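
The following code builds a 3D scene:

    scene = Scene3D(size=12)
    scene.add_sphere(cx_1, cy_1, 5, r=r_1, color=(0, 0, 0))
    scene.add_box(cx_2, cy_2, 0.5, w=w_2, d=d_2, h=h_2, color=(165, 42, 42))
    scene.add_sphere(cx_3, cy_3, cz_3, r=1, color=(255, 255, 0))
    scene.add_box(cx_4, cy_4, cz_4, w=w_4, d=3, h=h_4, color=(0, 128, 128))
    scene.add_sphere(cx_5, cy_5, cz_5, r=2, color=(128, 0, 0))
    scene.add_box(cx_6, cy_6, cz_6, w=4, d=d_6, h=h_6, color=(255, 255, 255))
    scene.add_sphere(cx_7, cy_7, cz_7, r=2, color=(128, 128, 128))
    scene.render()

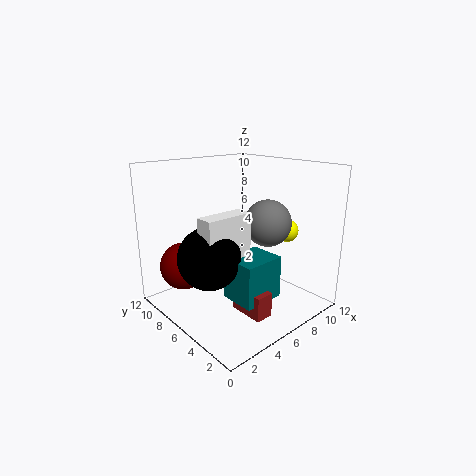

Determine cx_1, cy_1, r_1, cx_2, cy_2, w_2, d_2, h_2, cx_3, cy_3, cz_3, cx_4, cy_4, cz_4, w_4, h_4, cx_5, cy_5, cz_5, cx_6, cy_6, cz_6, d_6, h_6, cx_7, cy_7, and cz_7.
cx_1 = 3; cy_1 = 6; r_1 = 2.5; cx_2 = 4.5; cy_2 = 2; w_2 = 1.5; d_2 = 3; h_2 = 2; cx_3 = 10.5; cy_3 = 4.5; cz_3 = 6; cx_4 = 4; cy_4 = 2.5; cz_4 = 1.5; w_4 = 3.5; h_4 = 3.5; cx_5 = 2.5; cy_5 = 9; cz_5 = 3.5; cx_6 = 2; cy_6 = 4.5; cz_6 = 5; d_6 = 1.5; h_6 = 3.5; cx_7 = 8.5; cy_7 = 5; cz_7 = 7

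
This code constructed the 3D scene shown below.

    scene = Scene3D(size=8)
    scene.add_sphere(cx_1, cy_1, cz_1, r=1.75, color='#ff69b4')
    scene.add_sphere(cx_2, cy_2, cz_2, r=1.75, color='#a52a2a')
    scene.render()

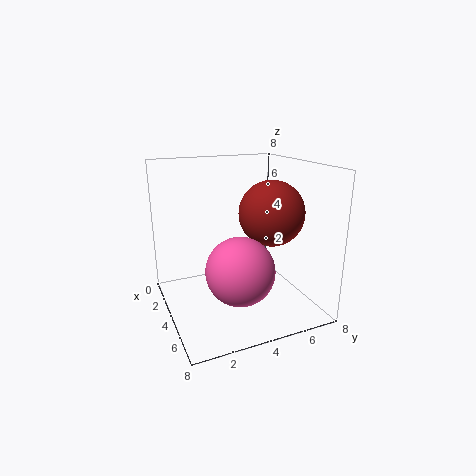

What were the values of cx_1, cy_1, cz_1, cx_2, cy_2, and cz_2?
cx_1 = 6
cy_1 = 3.25
cz_1 = 3
cx_2 = 5
cy_2 = 5.5
cz_2 = 5.5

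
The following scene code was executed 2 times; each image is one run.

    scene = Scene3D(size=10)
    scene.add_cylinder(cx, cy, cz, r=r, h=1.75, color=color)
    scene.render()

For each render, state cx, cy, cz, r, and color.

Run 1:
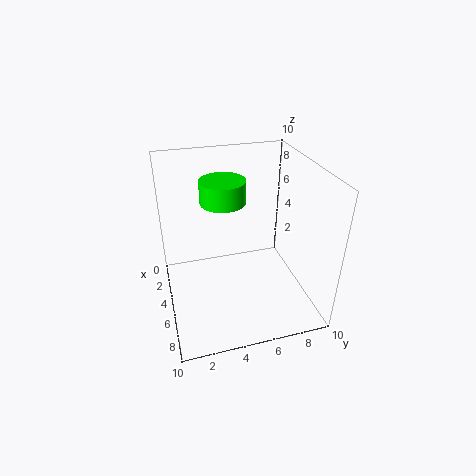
cx = 1.75, cy = 4.75, cz = 6.25, r = 1.75, color = 'lime'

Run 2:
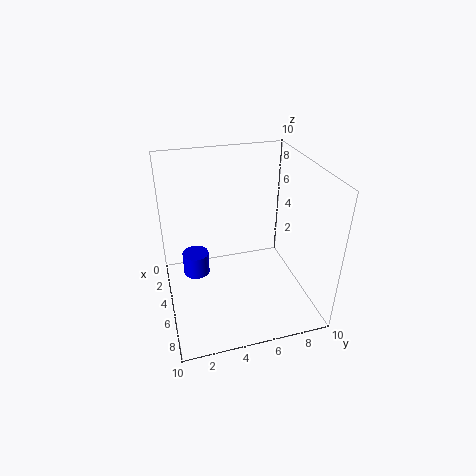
cx = 2.75, cy = 2.25, cz = 1, r = 1, color = 'blue'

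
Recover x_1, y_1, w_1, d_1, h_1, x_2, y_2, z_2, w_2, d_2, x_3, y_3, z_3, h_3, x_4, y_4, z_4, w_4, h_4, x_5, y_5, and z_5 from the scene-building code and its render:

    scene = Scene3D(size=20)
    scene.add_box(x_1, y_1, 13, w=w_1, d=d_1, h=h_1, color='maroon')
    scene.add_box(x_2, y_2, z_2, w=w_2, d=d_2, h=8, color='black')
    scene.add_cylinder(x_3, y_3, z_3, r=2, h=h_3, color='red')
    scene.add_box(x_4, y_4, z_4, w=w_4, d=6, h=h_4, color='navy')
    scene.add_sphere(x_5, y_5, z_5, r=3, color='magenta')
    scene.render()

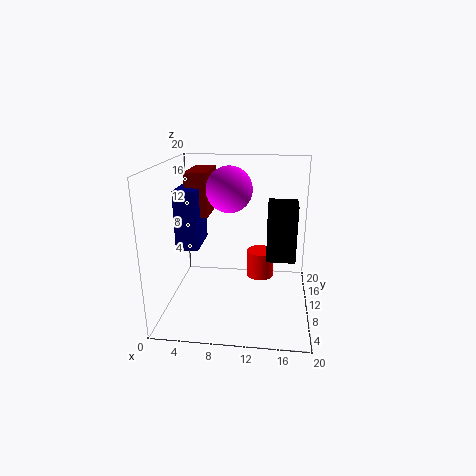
x_1 = 3
y_1 = 9
w_1 = 3
d_1 = 7
h_1 = 6
x_2 = 14
y_2 = 9
z_2 = 7
w_2 = 4
d_2 = 4
x_3 = 13
y_3 = 13
z_3 = 3
h_3 = 4
x_4 = 2
y_4 = 7
z_4 = 9
w_4 = 3
h_4 = 8
x_5 = 9
y_5 = 9
z_5 = 17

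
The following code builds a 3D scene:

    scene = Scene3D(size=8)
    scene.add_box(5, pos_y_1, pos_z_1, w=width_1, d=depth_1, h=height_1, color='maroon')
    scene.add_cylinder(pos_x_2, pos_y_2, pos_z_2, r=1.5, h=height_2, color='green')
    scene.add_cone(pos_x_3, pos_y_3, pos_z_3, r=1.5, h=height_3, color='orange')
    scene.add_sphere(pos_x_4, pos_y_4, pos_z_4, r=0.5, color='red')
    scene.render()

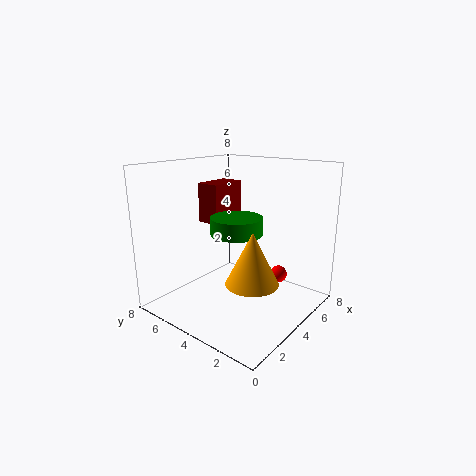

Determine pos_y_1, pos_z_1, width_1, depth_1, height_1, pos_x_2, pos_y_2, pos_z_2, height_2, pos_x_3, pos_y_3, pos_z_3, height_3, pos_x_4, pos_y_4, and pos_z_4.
pos_y_1 = 6.5; pos_z_1 = 4; width_1 = 2.5; depth_1 = 1.5; height_1 = 2.5; pos_x_2 = 4.5; pos_y_2 = 4.5; pos_z_2 = 4; height_2 = 1; pos_x_3 = 4; pos_y_3 = 3; pos_z_3 = 1.5; height_3 = 3; pos_x_4 = 6; pos_y_4 = 2.5; pos_z_4 = 1.5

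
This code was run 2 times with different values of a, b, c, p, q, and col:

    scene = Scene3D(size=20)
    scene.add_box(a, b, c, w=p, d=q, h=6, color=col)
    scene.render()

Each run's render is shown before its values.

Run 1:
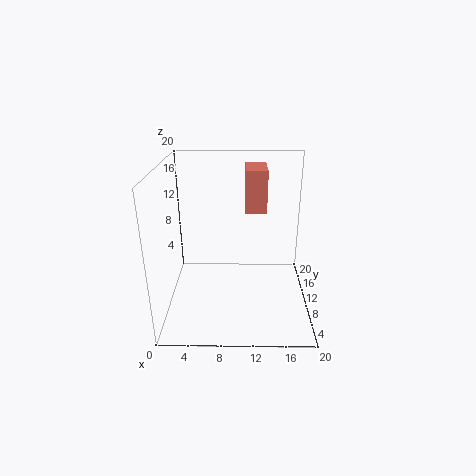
a = 11
b = 11.5
c = 13
p = 3
q = 5.5
col = 'salmon'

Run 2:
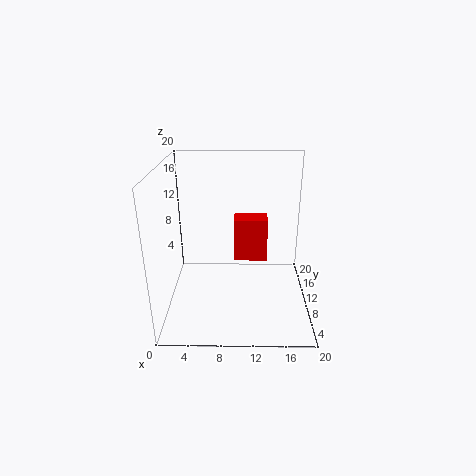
a = 9.5
b = 9
c = 7
p = 4.5
q = 3
col = 'red'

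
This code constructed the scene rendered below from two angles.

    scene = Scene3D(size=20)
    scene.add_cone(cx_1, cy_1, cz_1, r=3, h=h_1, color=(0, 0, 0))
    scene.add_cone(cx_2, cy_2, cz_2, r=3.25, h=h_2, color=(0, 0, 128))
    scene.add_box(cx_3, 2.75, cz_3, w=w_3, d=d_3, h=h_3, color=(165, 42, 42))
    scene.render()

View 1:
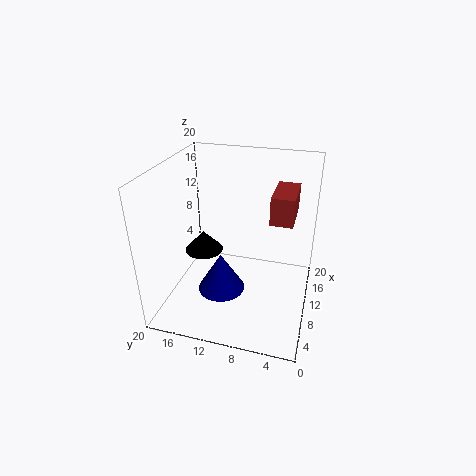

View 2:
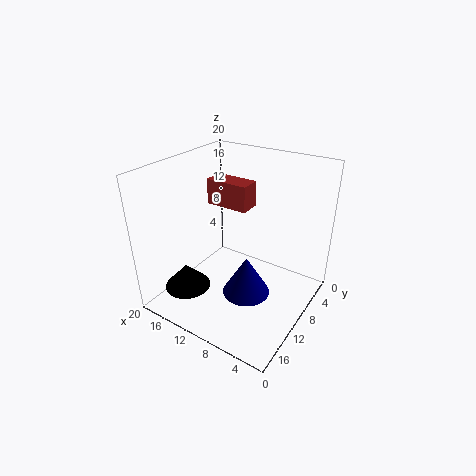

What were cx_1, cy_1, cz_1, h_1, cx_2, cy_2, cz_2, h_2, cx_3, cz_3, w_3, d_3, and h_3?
cx_1 = 13.75, cy_1 = 16.75, cz_1 = 4.75, h_1 = 3.25, cx_2 = 7.5, cy_2 = 11.75, cz_2 = 3, h_2 = 5.5, cx_3 = 11.5, cz_3 = 11.75, w_3 = 6.75, d_3 = 3.25, h_3 = 4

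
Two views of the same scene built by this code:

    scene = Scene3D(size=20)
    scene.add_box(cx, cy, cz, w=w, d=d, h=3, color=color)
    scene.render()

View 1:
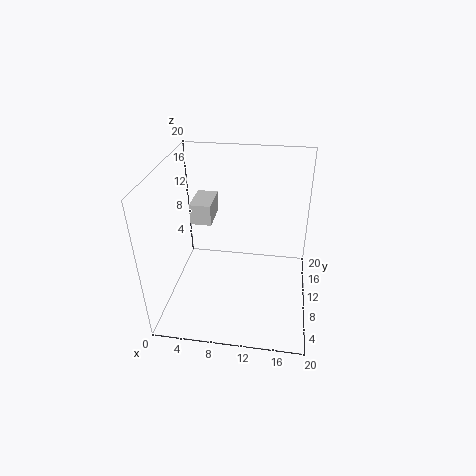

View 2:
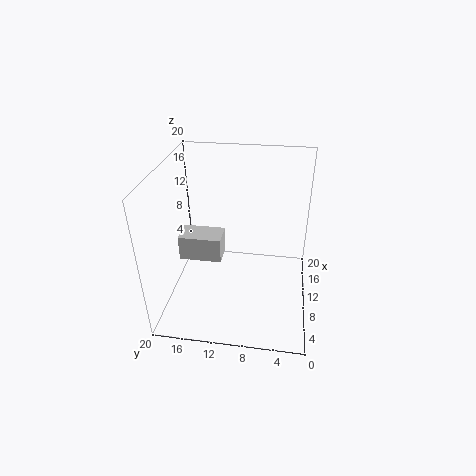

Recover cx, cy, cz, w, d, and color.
cx = 3
cy = 11
cz = 11
w = 3
d = 5
color = 'lightgray'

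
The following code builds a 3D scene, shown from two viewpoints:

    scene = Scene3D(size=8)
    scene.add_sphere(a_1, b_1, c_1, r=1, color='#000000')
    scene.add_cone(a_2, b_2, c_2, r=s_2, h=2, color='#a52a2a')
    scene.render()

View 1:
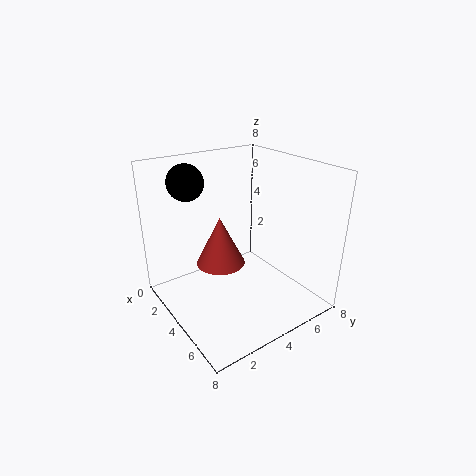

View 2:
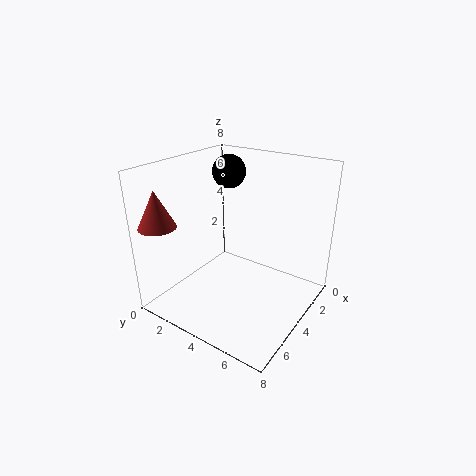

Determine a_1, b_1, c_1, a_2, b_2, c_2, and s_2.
a_1 = 2, b_1 = 2, c_1 = 7, a_2 = 7, b_2 = 1, c_2 = 5, s_2 = 1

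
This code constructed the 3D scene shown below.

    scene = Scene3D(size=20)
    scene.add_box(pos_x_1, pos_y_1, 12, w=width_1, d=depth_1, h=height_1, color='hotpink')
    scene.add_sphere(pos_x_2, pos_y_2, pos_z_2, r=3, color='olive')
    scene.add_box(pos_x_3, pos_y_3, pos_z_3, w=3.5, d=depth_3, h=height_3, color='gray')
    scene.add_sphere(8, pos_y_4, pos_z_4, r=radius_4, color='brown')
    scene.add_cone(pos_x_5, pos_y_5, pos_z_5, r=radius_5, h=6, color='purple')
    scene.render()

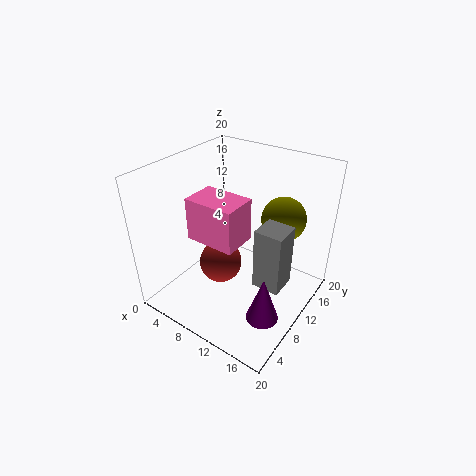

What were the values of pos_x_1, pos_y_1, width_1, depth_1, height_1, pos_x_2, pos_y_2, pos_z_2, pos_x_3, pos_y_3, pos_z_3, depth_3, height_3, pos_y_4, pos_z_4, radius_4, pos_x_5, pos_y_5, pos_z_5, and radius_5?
pos_x_1 = 6.5; pos_y_1 = 4; width_1 = 6.5; depth_1 = 4.5; height_1 = 5.5; pos_x_2 = 15; pos_y_2 = 13.5; pos_z_2 = 13; pos_x_3 = 15; pos_y_3 = 6; pos_z_3 = 7; depth_3 = 3.5; height_3 = 8; pos_y_4 = 8.5; pos_z_4 = 6; radius_4 = 3; pos_x_5 = 17.5; pos_y_5 = 4.5; pos_z_5 = 4; radius_5 = 2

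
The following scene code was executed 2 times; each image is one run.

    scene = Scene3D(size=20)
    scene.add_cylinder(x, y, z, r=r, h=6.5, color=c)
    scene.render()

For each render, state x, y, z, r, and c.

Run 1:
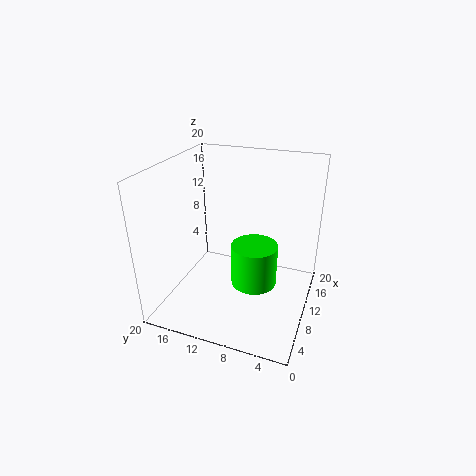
x = 13; y = 8.5; z = 1; r = 3.5; c = 'lime'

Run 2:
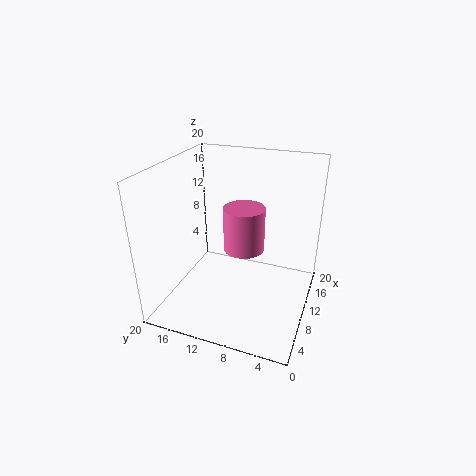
x = 12.5; y = 10; z = 7; r = 3; c = 'hotpink'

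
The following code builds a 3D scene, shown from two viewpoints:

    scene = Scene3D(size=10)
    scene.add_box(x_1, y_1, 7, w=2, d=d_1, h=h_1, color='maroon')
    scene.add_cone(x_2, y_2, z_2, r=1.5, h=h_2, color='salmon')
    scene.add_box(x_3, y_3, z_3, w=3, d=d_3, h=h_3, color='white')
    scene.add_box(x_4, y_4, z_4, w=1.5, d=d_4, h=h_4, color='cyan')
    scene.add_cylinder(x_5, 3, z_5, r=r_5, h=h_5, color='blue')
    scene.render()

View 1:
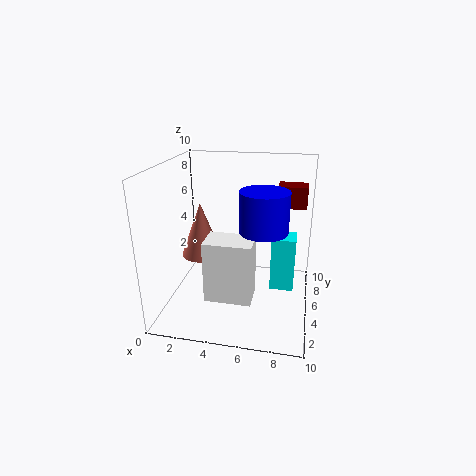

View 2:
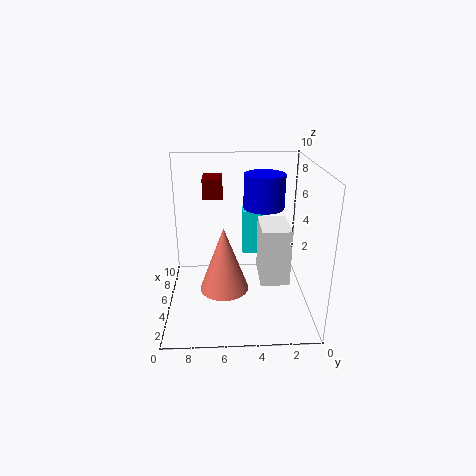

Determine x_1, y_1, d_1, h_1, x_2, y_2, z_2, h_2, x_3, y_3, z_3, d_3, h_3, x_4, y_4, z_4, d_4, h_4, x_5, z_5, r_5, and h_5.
x_1 = 7.5; y_1 = 6; d_1 = 1.5; h_1 = 1.5; x_2 = 2; y_2 = 6; z_2 = 3; h_2 = 4; x_3 = 3.5; y_3 = 1.5; z_3 = 2; d_3 = 2; h_3 = 4; x_4 = 7.5; y_4 = 3; z_4 = 2.5; d_4 = 1.5; h_4 = 3.5; x_5 = 7; z_5 = 6.5; r_5 = 1.5; h_5 = 2.5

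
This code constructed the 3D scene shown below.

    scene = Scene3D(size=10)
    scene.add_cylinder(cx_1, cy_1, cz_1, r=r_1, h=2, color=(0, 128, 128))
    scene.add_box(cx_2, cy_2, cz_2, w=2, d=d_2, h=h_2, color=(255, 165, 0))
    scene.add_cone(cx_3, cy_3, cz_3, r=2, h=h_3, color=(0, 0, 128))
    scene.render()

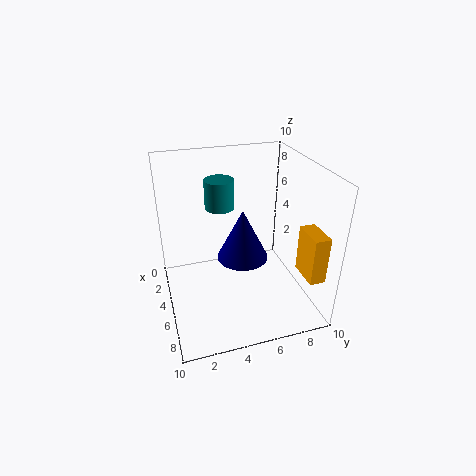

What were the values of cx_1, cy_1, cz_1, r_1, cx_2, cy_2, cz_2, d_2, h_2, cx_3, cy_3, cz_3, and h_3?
cx_1 = 4
cy_1 = 4
cz_1 = 7
r_1 = 1
cx_2 = 8
cy_2 = 8
cz_2 = 4
d_2 = 1
h_2 = 3
cx_3 = 3
cy_3 = 6
cz_3 = 2
h_3 = 4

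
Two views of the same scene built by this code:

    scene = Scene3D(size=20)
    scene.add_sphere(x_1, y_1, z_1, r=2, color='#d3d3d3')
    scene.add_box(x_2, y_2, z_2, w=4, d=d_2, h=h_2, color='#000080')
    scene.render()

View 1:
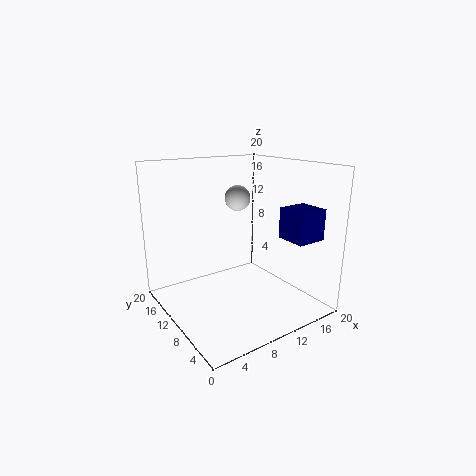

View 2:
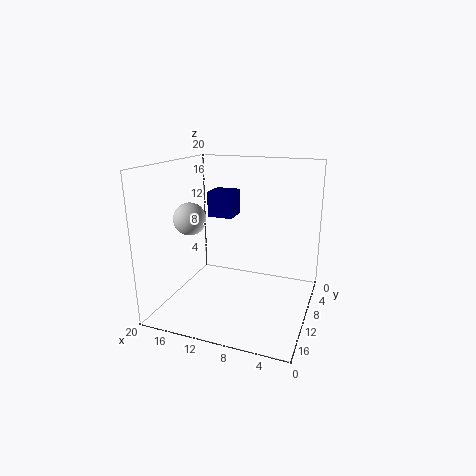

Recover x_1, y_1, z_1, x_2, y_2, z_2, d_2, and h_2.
x_1 = 14, y_1 = 16, z_1 = 14, x_2 = 13, y_2 = 1, z_2 = 11, d_2 = 4, h_2 = 4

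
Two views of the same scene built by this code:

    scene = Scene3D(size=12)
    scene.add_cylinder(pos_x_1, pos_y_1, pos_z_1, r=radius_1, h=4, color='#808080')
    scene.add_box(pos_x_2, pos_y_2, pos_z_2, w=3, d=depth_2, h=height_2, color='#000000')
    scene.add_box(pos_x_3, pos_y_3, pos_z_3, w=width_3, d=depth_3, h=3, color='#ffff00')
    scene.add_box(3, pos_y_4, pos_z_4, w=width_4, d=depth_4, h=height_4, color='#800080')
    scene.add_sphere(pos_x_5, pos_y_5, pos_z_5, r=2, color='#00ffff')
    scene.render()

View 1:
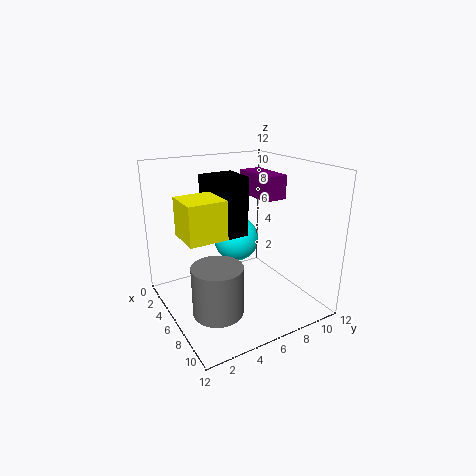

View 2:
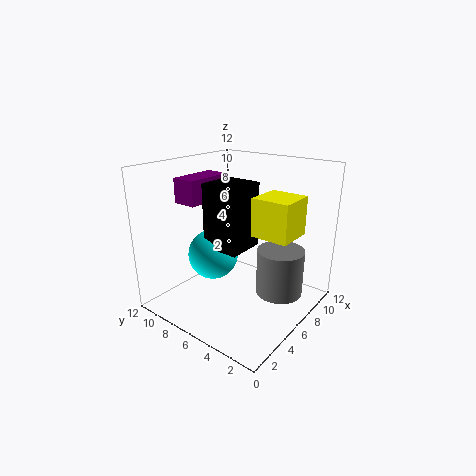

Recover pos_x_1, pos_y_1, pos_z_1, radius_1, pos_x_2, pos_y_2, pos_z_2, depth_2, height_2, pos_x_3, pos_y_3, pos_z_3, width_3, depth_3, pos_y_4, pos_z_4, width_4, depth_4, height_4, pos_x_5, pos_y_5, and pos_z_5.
pos_x_1 = 8
pos_y_1 = 3
pos_z_1 = 1
radius_1 = 2
pos_x_2 = 3
pos_y_2 = 4
pos_z_2 = 6
depth_2 = 3
height_2 = 5
pos_x_3 = 5
pos_y_3 = 1
pos_z_3 = 7
width_3 = 3
depth_3 = 3
pos_y_4 = 8
pos_z_4 = 9
width_4 = 4
depth_4 = 2
height_4 = 2
pos_x_5 = 4
pos_y_5 = 7
pos_z_5 = 5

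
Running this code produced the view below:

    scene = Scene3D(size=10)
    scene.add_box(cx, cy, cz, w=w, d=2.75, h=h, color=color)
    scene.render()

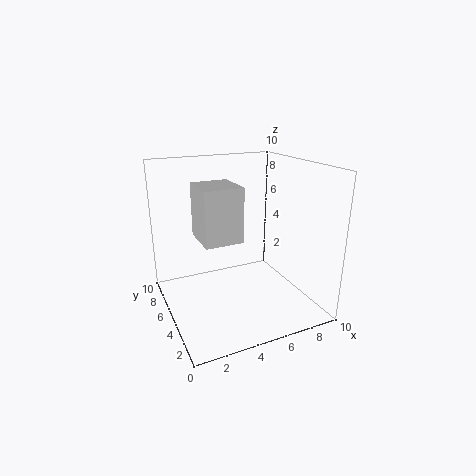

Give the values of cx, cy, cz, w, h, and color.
cx = 2; cy = 3; cz = 5.5; w = 2.5; h = 3.5; color = 'lightgray'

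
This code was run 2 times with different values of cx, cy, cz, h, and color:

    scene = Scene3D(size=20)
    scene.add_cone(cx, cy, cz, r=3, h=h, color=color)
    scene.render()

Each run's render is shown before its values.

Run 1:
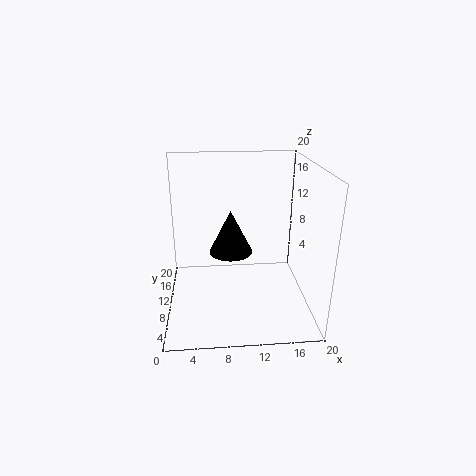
cx = 9; cy = 10; cz = 8; h = 6; color = 'black'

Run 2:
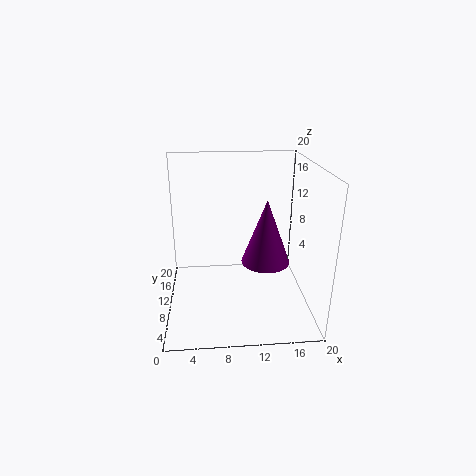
cx = 13; cy = 5; cz = 9; h = 8; color = 'purple'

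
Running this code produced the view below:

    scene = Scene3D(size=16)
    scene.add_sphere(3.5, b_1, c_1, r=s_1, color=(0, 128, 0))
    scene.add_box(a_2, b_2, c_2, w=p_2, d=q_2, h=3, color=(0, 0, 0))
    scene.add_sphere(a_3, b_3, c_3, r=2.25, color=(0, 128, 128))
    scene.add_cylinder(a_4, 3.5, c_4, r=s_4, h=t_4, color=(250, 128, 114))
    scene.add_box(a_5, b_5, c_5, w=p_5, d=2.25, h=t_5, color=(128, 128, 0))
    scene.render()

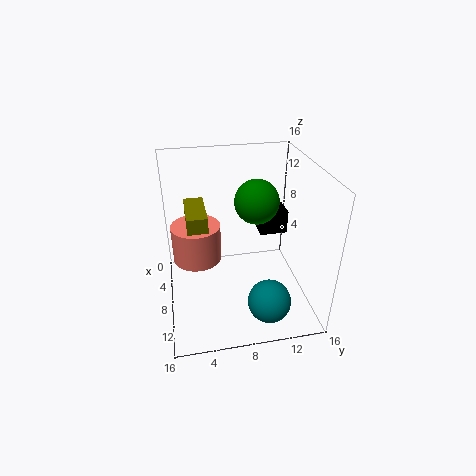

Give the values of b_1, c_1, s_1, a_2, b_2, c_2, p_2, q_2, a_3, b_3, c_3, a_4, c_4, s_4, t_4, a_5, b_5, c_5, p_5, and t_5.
b_1 = 11.25; c_1 = 10; s_1 = 2.75; a_2 = 1.25; b_2 = 11.75; c_2 = 5.5; p_2 = 2.75; q_2 = 3.5; a_3 = 13.5; b_3 = 10.25; c_3 = 3.25; a_4 = 6.5; c_4 = 5; s_4 = 2.75; t_4 = 4.25; a_5 = 3; b_5 = 2.5; c_5 = 8; p_5 = 5.5; t_5 = 3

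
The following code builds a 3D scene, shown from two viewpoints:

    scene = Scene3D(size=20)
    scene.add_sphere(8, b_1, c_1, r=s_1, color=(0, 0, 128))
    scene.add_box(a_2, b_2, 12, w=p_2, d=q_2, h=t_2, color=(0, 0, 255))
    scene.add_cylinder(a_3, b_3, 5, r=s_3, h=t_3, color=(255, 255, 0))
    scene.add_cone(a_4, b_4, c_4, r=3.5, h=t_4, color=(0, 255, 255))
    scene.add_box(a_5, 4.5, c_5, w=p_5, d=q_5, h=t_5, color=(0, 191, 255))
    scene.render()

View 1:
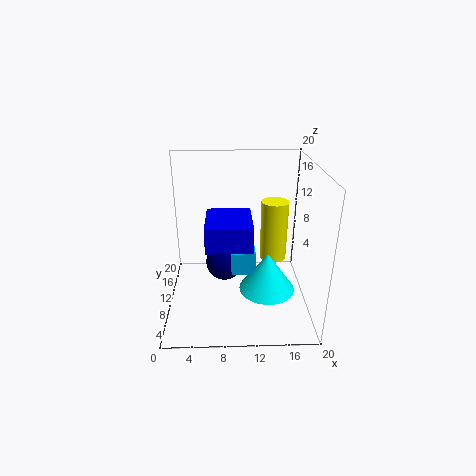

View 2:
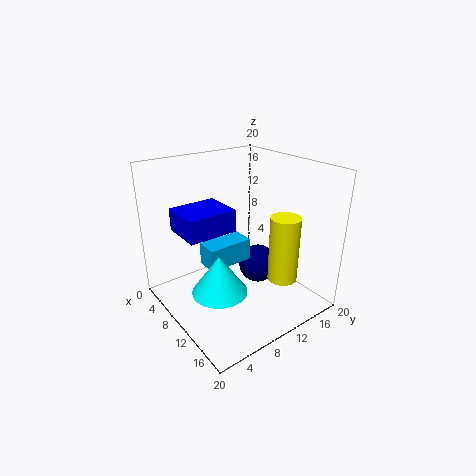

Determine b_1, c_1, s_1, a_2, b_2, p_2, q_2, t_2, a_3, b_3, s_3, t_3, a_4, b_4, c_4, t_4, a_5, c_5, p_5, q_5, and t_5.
b_1 = 15.5; c_1 = 3; s_1 = 3; a_2 = 6; b_2 = 2; p_2 = 5.5; q_2 = 6.5; t_2 = 3; a_3 = 15.5; b_3 = 13.5; s_3 = 2; t_3 = 9; a_4 = 13.5; b_4 = 4.5; c_4 = 5.5; t_4 = 5; a_5 = 9; c_5 = 7.5; p_5 = 3; q_5 = 6; t_5 = 3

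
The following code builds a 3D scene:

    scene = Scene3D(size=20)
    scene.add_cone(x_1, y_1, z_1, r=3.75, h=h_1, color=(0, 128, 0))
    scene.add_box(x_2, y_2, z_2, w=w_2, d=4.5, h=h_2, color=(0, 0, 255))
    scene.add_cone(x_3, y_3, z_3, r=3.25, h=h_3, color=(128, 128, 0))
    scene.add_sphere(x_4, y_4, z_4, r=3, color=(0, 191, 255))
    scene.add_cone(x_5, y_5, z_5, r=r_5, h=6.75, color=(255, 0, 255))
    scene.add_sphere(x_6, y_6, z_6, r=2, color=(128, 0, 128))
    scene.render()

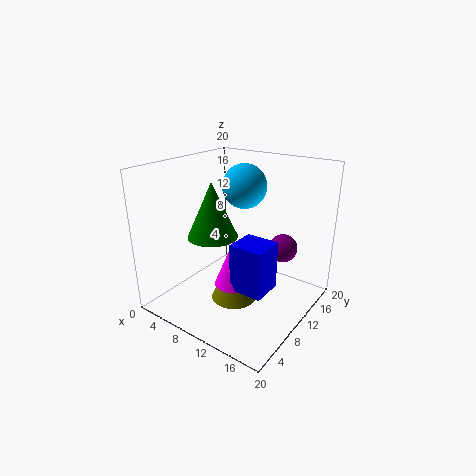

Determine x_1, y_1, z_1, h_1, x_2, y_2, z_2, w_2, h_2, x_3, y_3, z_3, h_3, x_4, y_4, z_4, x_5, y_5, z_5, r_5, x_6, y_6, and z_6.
x_1 = 5
y_1 = 10.5
z_1 = 8.75
h_1 = 8.25
x_2 = 10.75
y_2 = 7
z_2 = 3.5
w_2 = 4.75
h_2 = 6.75
x_3 = 10
y_3 = 9
z_3 = 1
h_3 = 6.75
x_4 = 10
y_4 = 11.5
z_4 = 17
x_5 = 10
y_5 = 9
z_5 = 3.25
r_5 = 2.75
x_6 = 15
y_6 = 14
z_6 = 8.25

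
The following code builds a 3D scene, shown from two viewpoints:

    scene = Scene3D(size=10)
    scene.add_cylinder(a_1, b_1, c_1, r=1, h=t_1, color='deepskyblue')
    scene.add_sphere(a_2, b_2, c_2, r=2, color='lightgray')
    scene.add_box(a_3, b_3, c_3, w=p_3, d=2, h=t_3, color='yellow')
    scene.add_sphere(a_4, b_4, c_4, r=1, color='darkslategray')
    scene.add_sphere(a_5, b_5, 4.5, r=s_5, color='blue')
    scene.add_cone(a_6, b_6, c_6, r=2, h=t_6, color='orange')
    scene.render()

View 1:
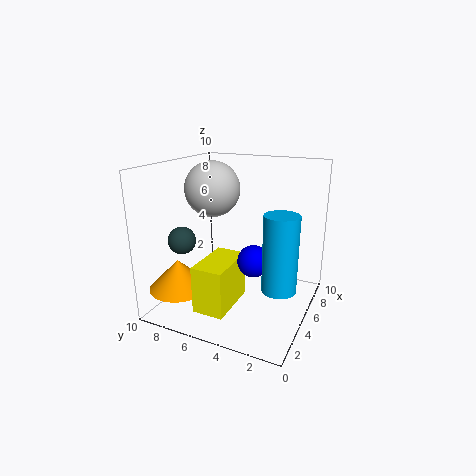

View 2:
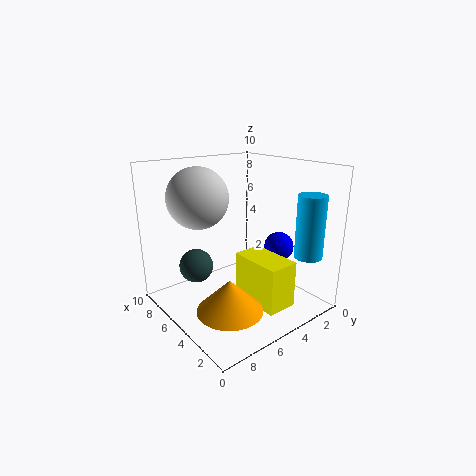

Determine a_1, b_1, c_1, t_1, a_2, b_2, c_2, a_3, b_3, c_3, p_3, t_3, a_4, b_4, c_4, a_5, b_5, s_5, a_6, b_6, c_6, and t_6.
a_1 = 2; b_1 = 1; c_1 = 3.5; t_1 = 4.5; a_2 = 6; b_2 = 7.5; c_2 = 8; a_3 = 0.5; b_3 = 4; c_3 = 1.5; p_3 = 3.5; t_3 = 3; a_4 = 4; b_4 = 9; c_4 = 4.5; a_5 = 3; b_5 = 3; s_5 = 1; a_6 = 2; b_6 = 8; c_6 = 2; t_6 = 2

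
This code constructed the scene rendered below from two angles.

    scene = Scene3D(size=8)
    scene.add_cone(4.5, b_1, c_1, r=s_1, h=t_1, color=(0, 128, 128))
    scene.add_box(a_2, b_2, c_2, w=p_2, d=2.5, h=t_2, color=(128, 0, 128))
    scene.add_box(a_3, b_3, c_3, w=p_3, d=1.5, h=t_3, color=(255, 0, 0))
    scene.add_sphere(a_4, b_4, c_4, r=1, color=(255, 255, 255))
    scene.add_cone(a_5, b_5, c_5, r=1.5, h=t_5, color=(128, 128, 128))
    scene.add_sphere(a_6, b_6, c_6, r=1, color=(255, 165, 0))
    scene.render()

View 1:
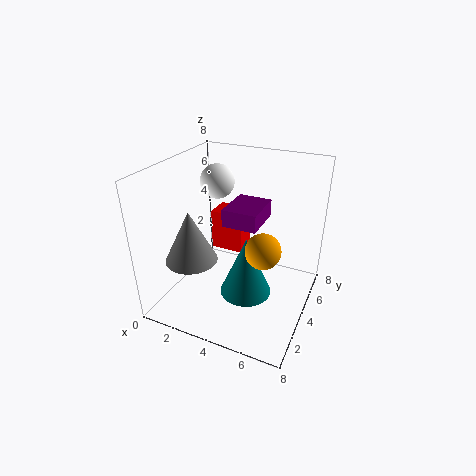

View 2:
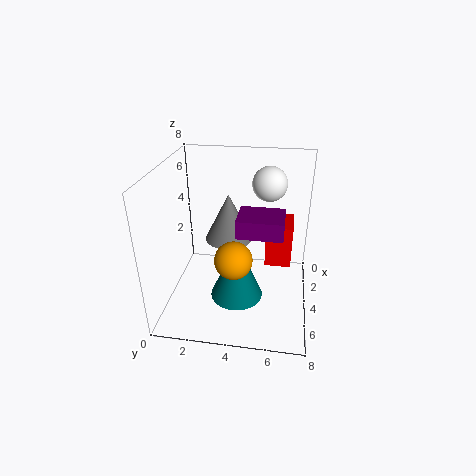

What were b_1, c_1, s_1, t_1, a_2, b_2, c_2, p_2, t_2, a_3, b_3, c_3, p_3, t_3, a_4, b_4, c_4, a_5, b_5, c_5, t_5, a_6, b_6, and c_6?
b_1 = 4
c_1 = 0.5
s_1 = 1.5
t_1 = 3.5
a_2 = 3
b_2 = 4
c_2 = 4.5
p_2 = 2
t_2 = 1
a_3 = 1.5
b_3 = 5.5
c_3 = 2
p_3 = 2
t_3 = 2.5
a_4 = 2
b_4 = 5.5
c_4 = 6.5
a_5 = 1.5
b_5 = 3
c_5 = 2.5
t_5 = 3
a_6 = 5.5
b_6 = 4
c_6 = 3.5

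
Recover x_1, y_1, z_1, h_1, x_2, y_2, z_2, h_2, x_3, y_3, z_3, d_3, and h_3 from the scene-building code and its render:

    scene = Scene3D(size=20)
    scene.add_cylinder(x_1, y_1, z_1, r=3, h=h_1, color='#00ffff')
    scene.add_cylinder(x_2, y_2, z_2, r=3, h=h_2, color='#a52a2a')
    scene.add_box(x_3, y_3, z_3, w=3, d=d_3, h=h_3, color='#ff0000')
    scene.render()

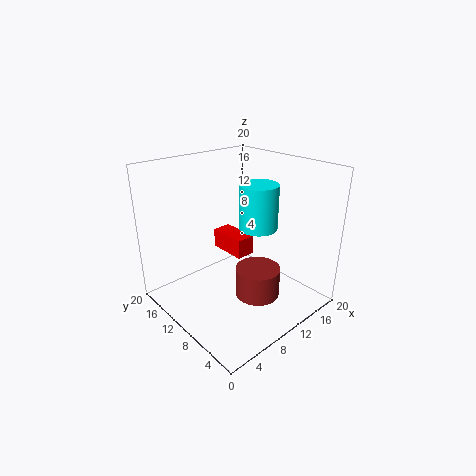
x_1 = 16, y_1 = 12, z_1 = 9, h_1 = 7, x_2 = 10, y_2 = 6, z_2 = 3, h_2 = 4, x_3 = 12, y_3 = 12, z_3 = 5, d_3 = 6, h_3 = 3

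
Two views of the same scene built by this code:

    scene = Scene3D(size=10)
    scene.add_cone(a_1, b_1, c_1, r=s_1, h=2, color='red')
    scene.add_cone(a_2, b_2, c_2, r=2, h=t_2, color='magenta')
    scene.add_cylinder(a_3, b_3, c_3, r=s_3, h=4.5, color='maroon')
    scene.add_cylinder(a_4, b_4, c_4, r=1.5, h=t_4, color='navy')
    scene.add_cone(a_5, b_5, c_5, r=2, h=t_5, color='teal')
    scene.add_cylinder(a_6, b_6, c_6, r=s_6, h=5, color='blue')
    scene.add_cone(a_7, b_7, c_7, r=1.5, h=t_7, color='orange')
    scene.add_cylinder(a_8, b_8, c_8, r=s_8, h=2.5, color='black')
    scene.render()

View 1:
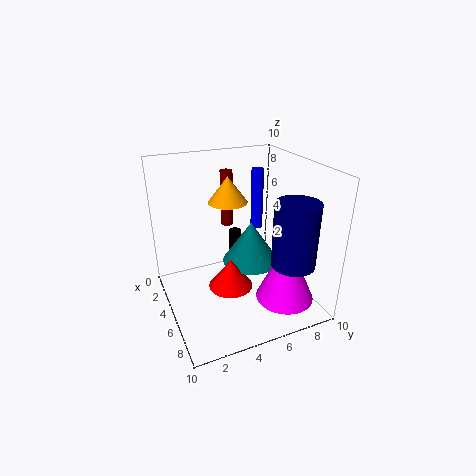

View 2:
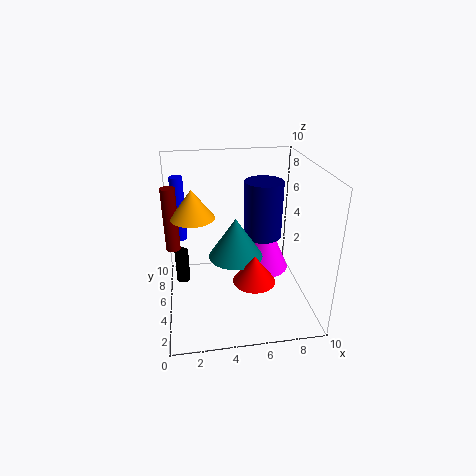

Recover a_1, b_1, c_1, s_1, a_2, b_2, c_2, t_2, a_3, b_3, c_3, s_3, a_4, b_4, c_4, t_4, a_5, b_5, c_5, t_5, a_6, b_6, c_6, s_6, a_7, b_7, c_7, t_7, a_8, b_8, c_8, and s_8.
a_1 = 6
b_1 = 4
c_1 = 2
s_1 = 1.5
a_2 = 7.5
b_2 = 7.5
c_2 = 1
t_2 = 4.5
a_3 = 0.5
b_3 = 6
c_3 = 4
s_3 = 0.5
a_4 = 7.5
b_4 = 8
c_4 = 3.5
t_4 = 4.5
a_5 = 5
b_5 = 6
c_5 = 3
t_5 = 3
a_6 = 1
b_6 = 8.5
c_6 = 3.5
s_6 = 0.5
a_7 = 2
b_7 = 5.5
c_7 = 6.5
t_7 = 2
a_8 = 1
b_8 = 6.5
c_8 = 1
s_8 = 0.5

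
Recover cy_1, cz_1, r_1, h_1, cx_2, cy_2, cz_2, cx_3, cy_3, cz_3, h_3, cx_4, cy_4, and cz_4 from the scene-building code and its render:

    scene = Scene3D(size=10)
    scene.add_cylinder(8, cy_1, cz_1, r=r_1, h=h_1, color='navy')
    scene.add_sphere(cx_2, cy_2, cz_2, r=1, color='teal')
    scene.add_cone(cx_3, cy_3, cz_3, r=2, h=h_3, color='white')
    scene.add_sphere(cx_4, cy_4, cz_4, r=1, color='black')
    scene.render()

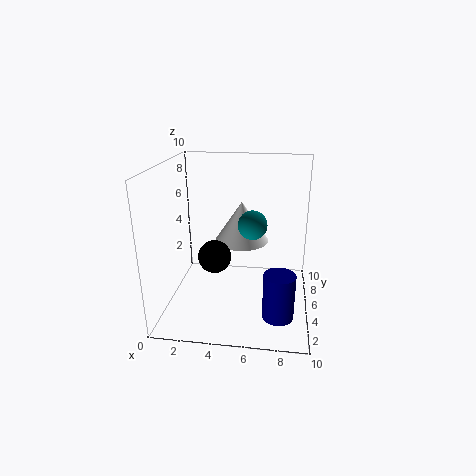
cy_1 = 2, cz_1 = 1, r_1 = 1, h_1 = 3, cx_2 = 6, cy_2 = 5, cz_2 = 6, cx_3 = 5, cy_3 = 7, cz_3 = 4, h_3 = 3, cx_4 = 4, cy_4 = 2, cz_4 = 5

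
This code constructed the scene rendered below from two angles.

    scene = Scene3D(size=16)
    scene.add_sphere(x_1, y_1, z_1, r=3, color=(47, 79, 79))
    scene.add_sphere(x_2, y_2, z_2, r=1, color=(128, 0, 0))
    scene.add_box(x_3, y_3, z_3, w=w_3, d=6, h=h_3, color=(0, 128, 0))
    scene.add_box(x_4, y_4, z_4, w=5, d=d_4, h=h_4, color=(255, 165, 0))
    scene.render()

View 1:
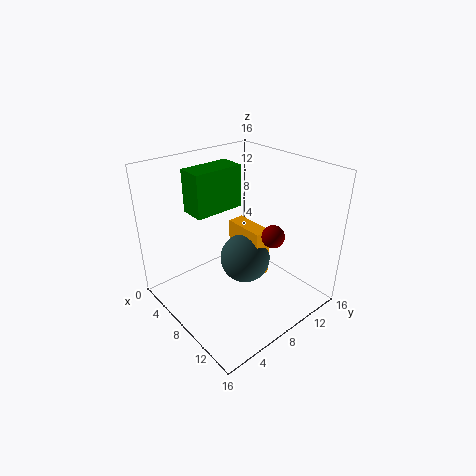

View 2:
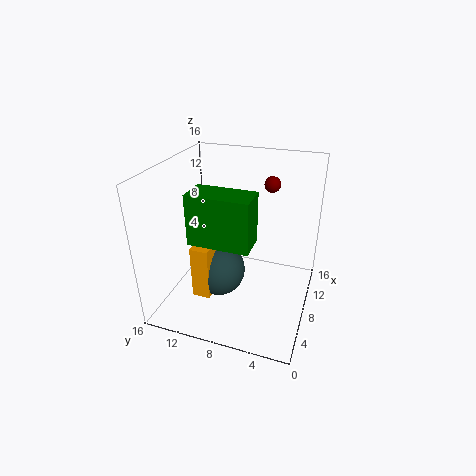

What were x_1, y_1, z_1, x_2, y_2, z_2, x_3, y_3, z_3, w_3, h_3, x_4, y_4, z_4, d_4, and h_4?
x_1 = 7; y_1 = 10; z_1 = 4; x_2 = 15; y_2 = 6; z_2 = 12; x_3 = 2; y_3 = 5; z_3 = 10; w_3 = 3; h_3 = 5; x_4 = 4; y_4 = 10; z_4 = 2; d_4 = 2; h_4 = 6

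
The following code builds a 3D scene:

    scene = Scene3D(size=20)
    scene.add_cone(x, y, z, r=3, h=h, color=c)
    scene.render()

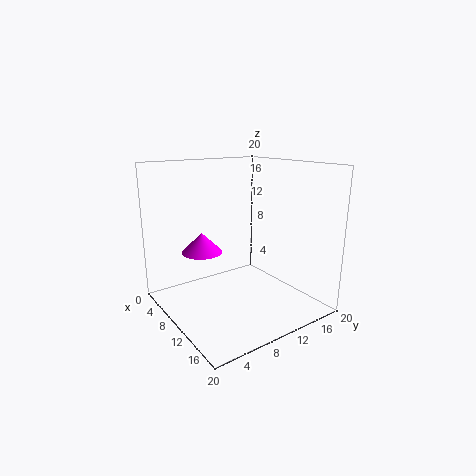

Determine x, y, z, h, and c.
x = 5, y = 7, z = 7, h = 3, c = 'magenta'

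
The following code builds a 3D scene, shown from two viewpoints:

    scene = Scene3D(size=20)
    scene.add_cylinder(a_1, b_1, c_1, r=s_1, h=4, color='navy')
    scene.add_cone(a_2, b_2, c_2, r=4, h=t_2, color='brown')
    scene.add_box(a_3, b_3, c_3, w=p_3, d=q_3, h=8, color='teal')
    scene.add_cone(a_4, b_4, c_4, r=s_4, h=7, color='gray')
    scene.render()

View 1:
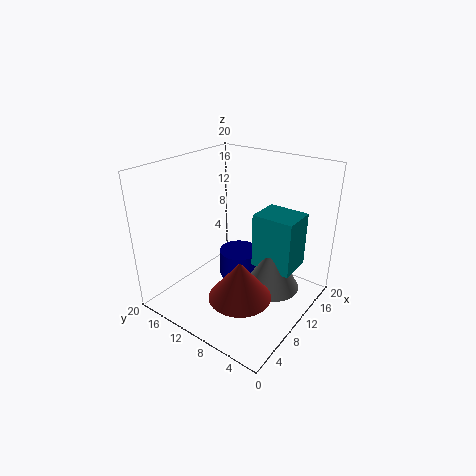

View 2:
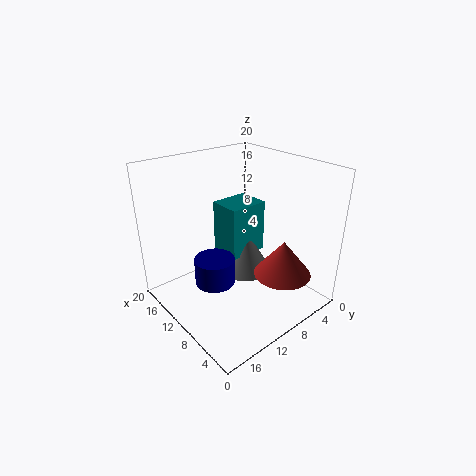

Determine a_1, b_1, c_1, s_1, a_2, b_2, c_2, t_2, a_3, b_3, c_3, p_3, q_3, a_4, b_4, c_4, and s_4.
a_1 = 13; b_1 = 12; c_1 = 2; s_1 = 3; a_2 = 5; b_2 = 6; c_2 = 5; t_2 = 5; a_3 = 12; b_3 = 3; c_3 = 5; p_3 = 5; q_3 = 6; a_4 = 13; b_4 = 6; c_4 = 2; s_4 = 4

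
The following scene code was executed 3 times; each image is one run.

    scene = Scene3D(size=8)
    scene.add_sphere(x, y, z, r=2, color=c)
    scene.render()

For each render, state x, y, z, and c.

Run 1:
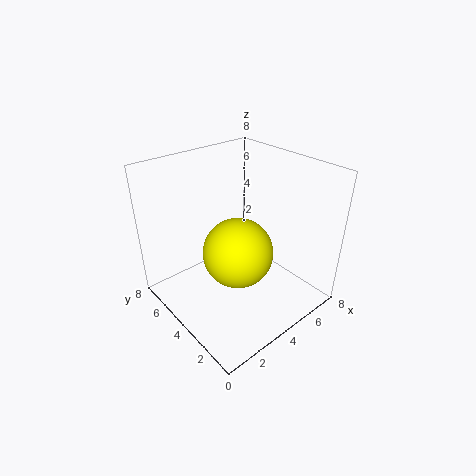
x = 4; y = 4; z = 3; c = 'yellow'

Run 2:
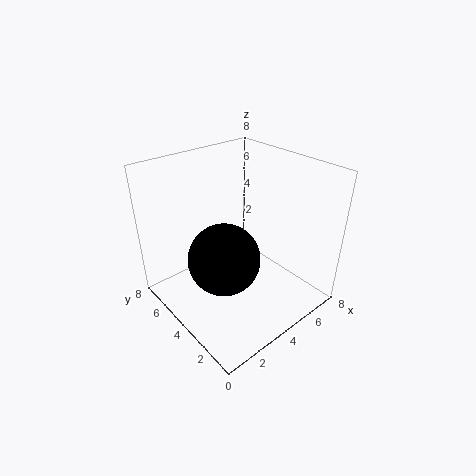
x = 3; y = 4; z = 3; c = 'black'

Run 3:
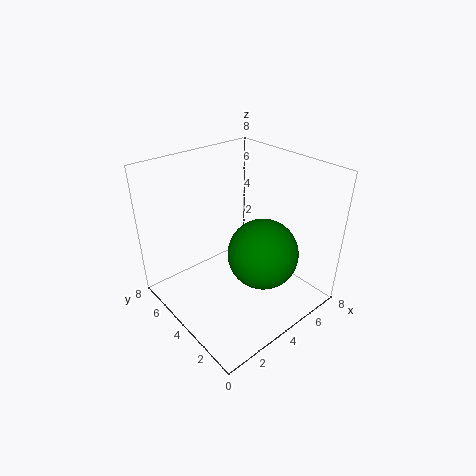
x = 5; y = 3; z = 3; c = 'green'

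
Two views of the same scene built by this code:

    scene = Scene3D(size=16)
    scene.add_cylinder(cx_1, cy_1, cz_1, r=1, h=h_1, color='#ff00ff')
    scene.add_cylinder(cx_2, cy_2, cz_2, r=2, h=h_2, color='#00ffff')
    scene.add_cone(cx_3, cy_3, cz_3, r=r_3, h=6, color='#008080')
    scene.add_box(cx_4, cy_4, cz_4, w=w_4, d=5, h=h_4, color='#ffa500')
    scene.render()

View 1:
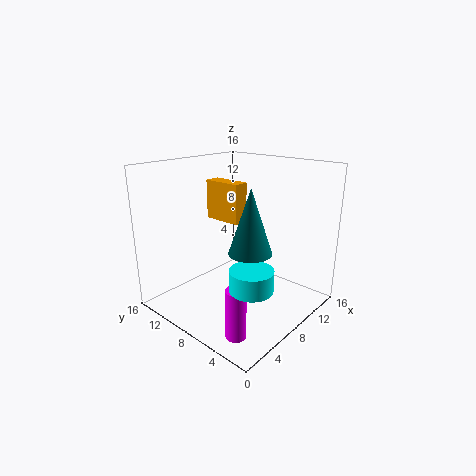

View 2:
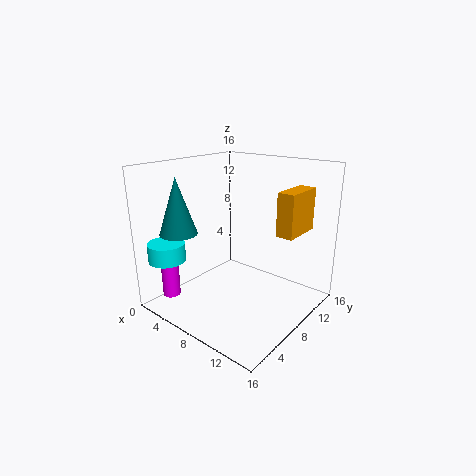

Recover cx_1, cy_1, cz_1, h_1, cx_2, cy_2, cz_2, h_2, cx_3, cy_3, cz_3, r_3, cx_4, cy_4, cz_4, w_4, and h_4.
cx_1 = 2; cy_1 = 3; cz_1 = 1; h_1 = 5; cx_2 = 3; cy_2 = 2; cz_2 = 6; h_2 = 2; cx_3 = 4; cy_3 = 3; cz_3 = 9; r_3 = 2; cx_4 = 11; cy_4 = 11; cz_4 = 8; w_4 = 2; h_4 = 5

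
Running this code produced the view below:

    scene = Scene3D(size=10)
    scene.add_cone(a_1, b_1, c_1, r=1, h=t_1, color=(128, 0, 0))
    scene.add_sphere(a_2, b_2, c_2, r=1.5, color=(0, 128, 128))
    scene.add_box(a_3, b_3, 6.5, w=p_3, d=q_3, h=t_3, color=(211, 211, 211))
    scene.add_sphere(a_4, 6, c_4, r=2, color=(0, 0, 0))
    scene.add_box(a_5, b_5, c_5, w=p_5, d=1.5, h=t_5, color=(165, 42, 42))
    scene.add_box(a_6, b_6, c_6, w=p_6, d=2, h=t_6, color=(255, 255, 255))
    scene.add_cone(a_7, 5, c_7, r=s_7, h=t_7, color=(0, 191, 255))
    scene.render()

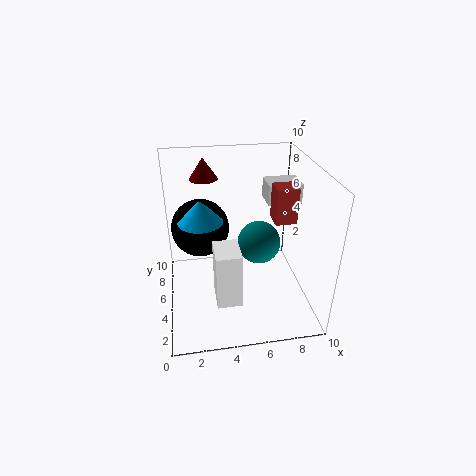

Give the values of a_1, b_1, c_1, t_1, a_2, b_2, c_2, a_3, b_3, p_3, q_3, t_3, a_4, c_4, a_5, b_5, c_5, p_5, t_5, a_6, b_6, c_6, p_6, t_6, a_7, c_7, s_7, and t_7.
a_1 = 3, b_1 = 7.5, c_1 = 8.5, t_1 = 1.5, a_2 = 6.5, b_2 = 5, c_2 = 4.5, a_3 = 7.5, b_3 = 6.5, p_3 = 2.5, q_3 = 2, t_3 = 1.5, a_4 = 2.5, c_4 = 5.5, a_5 = 7.5, b_5 = 4.5, c_5 = 6, p_5 = 1.5, t_5 = 2.5, a_6 = 3, b_6 = 0.5, c_6 = 3, p_6 = 1.5, t_6 = 3.5, a_7 = 2.5, c_7 = 6.5, s_7 = 1.5, t_7 = 1.5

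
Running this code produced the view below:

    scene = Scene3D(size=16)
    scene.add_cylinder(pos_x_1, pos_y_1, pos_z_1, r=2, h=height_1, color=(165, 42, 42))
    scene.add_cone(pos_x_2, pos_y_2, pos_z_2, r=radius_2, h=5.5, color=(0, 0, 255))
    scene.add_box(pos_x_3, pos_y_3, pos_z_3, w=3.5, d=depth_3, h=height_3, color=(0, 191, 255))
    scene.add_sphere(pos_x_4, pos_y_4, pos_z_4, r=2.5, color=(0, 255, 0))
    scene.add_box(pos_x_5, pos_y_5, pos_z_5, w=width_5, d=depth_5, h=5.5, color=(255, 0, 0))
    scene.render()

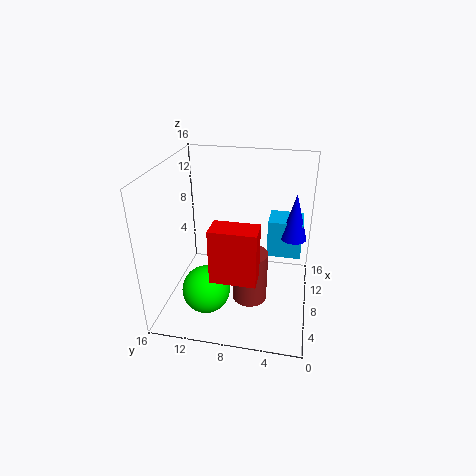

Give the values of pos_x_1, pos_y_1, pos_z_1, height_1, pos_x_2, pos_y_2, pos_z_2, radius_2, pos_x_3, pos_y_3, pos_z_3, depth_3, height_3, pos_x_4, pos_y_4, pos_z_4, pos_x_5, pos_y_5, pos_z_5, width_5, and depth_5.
pos_x_1 = 7.5, pos_y_1 = 6.5, pos_z_1 = 0.5, height_1 = 6, pos_x_2 = 11, pos_y_2 = 2, pos_z_2 = 7, radius_2 = 1.5, pos_x_3 = 10.5, pos_y_3 = 1, pos_z_3 = 4.5, depth_3 = 4, height_3 = 4.5, pos_x_4 = 3.5, pos_y_4 = 10.5, pos_z_4 = 4, pos_x_5 = 1.5, pos_y_5 = 5, pos_z_5 = 6.5, width_5 = 2.5, depth_5 = 4.5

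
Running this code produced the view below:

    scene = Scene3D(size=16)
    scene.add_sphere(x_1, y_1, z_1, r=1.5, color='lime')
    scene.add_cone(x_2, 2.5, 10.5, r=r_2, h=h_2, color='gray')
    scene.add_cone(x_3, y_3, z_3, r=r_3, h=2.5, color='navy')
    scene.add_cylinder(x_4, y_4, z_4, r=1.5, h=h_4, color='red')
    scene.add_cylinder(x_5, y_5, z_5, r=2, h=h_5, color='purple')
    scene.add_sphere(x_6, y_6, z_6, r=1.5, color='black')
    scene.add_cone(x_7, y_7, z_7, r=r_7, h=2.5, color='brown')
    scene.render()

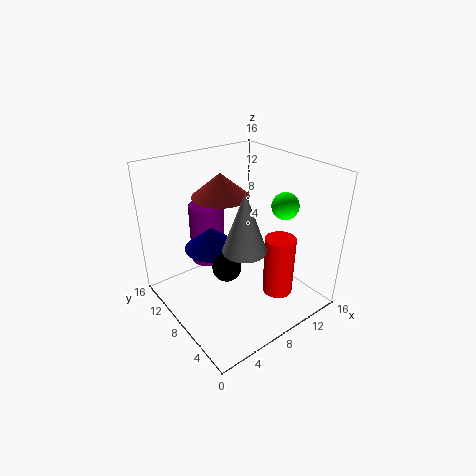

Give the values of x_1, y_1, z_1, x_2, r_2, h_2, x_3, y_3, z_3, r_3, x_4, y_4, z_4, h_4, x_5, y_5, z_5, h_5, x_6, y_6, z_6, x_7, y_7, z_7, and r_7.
x_1 = 12.5; y_1 = 5.5; z_1 = 11.5; x_2 = 4.5; r_2 = 2; h_2 = 5.5; x_3 = 5.5; y_3 = 9.5; z_3 = 7; r_3 = 3; x_4 = 8.5; y_4 = 2; z_4 = 4.5; h_4 = 6; x_5 = 6.5; y_5 = 12; z_5 = 4; h_5 = 7; x_6 = 5; y_6 = 6; z_6 = 6.5; x_7 = 6.5; y_7 = 9; z_7 = 13; r_7 = 3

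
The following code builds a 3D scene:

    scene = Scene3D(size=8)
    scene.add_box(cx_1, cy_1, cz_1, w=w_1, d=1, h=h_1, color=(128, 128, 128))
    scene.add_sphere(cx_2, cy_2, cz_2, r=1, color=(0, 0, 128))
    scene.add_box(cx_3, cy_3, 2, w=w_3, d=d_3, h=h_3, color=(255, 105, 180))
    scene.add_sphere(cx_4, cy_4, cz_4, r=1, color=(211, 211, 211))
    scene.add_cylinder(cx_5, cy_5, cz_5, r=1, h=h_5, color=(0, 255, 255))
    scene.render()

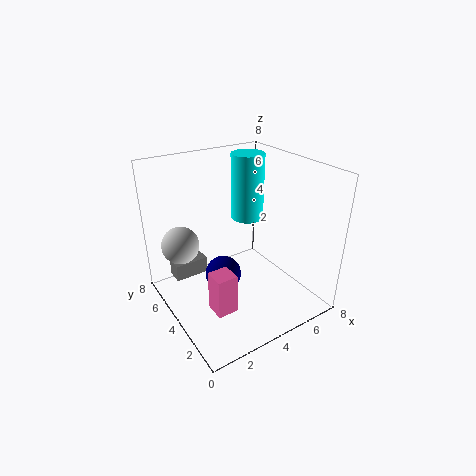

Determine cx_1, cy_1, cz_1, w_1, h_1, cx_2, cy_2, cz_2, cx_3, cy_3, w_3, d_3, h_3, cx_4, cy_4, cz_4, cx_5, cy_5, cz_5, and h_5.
cx_1 = 1
cy_1 = 6
cz_1 = 1
w_1 = 2
h_1 = 1
cx_2 = 3
cy_2 = 4
cz_2 = 2
cx_3 = 1
cy_3 = 1
w_3 = 1
d_3 = 1
h_3 = 2
cx_4 = 1
cy_4 = 5
cz_4 = 4
cx_5 = 6
cy_5 = 6
cz_5 = 4
h_5 = 4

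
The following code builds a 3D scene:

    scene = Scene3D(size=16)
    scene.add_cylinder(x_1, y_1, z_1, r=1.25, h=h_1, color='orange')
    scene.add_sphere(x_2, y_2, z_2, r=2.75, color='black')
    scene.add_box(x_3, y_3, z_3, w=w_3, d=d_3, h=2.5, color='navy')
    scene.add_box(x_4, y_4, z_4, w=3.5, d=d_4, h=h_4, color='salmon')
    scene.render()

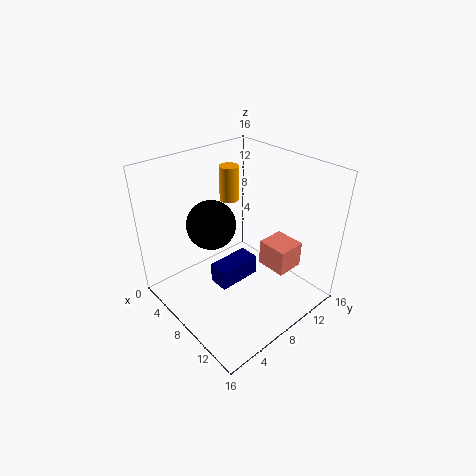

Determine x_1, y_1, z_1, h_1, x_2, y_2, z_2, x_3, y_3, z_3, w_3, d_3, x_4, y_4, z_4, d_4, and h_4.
x_1 = 1.5, y_1 = 12.25, z_1 = 9, h_1 = 4.5, x_2 = 5.5, y_2 = 6.25, z_2 = 9.25, x_3 = 5, y_3 = 6.25, z_3 = 1, w_3 = 2.5, d_3 = 5.25, x_4 = 9, y_4 = 10.5, z_4 = 4, d_4 = 3.25, h_4 = 3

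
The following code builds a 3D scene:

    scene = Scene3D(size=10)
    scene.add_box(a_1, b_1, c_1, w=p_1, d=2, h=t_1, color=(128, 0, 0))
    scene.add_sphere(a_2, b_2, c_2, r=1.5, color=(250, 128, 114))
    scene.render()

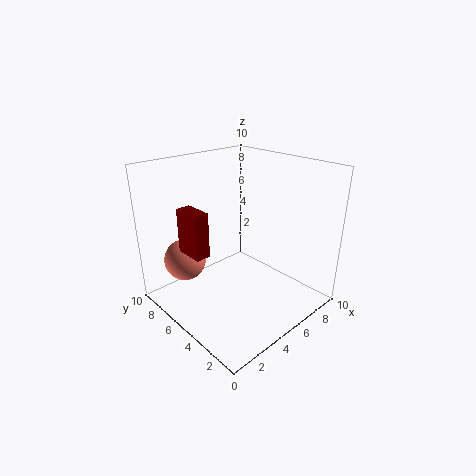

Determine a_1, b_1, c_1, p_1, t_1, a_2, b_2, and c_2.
a_1 = 1.5, b_1 = 5, c_1 = 4.5, p_1 = 1, t_1 = 3, a_2 = 2.5, b_2 = 8, c_2 = 3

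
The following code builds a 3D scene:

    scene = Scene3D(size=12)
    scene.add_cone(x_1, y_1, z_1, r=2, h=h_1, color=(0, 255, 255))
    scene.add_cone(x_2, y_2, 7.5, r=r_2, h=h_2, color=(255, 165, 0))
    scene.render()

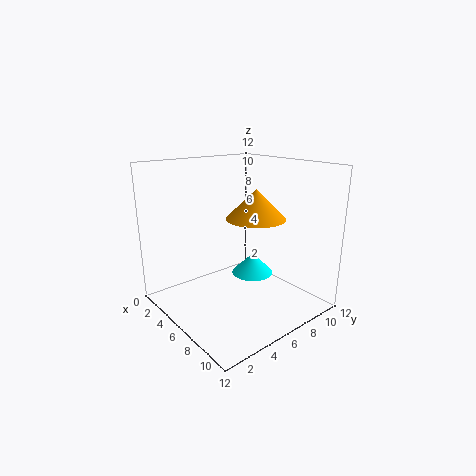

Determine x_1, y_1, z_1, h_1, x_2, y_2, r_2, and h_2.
x_1 = 4, y_1 = 9.5, z_1 = 1, h_1 = 2, x_2 = 6.5, y_2 = 7.5, r_2 = 2.5, h_2 = 2.5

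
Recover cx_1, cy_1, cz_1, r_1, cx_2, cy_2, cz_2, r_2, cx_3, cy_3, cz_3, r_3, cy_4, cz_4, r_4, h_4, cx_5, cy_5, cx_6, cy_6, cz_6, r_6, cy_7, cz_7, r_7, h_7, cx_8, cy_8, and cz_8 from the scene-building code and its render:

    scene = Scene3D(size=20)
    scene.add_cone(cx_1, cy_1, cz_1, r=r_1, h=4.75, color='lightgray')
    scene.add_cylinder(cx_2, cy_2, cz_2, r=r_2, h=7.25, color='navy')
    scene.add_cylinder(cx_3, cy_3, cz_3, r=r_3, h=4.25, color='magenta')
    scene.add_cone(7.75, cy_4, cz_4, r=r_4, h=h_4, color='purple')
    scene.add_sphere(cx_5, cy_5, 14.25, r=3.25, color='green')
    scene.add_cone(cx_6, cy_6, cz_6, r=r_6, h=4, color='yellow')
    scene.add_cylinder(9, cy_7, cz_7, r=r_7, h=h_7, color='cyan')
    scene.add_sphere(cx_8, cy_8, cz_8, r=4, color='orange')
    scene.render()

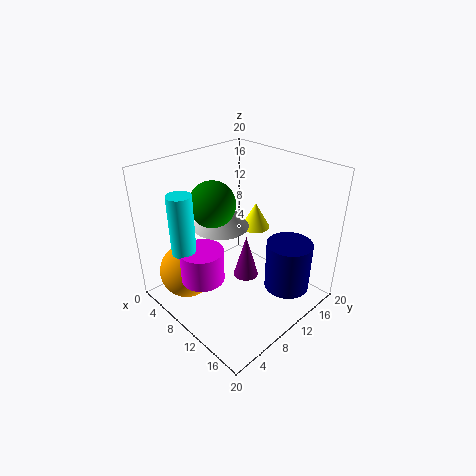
cx_1 = 5, cy_1 = 11.25, cz_1 = 9.5, r_1 = 4.25, cx_2 = 15.25, cy_2 = 15, cz_2 = 2, r_2 = 3.25, cx_3 = 10.5, cy_3 = 3.25, cz_3 = 7, r_3 = 2.75, cy_4 = 14, cz_4 = 0.5, r_4 = 2, h_4 = 7, cx_5 = 6.25, cy_5 = 8.75, cx_6 = 7.25, cy_6 = 16.5, cz_6 = 8.25, r_6 = 2.25, cy_7 = 1.75, cz_7 = 11, r_7 = 1.5, h_7 = 7.5, cx_8 = 4.25, cy_8 = 5, cz_8 = 4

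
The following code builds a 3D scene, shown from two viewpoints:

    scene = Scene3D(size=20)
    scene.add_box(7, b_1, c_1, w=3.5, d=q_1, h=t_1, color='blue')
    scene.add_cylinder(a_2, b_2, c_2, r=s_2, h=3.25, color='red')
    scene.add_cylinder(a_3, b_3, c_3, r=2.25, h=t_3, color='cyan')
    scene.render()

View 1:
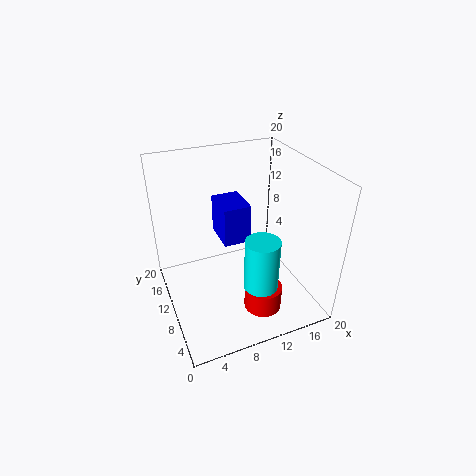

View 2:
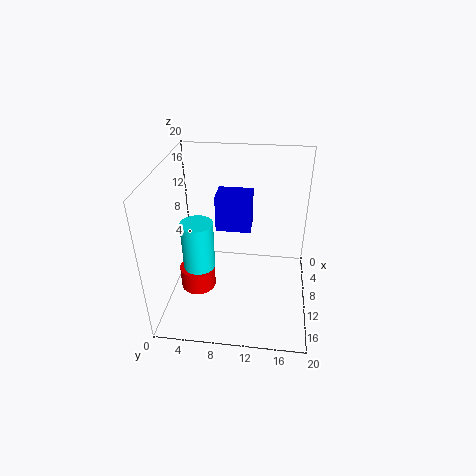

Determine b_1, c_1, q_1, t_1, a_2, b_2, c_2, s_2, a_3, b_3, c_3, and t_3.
b_1 = 7
c_1 = 11.25
q_1 = 4.75
t_1 = 5
a_2 = 11.25
b_2 = 4.25
c_2 = 2.25
s_2 = 2.5
a_3 = 11
b_3 = 4.5
c_3 = 5.25
t_3 = 7.25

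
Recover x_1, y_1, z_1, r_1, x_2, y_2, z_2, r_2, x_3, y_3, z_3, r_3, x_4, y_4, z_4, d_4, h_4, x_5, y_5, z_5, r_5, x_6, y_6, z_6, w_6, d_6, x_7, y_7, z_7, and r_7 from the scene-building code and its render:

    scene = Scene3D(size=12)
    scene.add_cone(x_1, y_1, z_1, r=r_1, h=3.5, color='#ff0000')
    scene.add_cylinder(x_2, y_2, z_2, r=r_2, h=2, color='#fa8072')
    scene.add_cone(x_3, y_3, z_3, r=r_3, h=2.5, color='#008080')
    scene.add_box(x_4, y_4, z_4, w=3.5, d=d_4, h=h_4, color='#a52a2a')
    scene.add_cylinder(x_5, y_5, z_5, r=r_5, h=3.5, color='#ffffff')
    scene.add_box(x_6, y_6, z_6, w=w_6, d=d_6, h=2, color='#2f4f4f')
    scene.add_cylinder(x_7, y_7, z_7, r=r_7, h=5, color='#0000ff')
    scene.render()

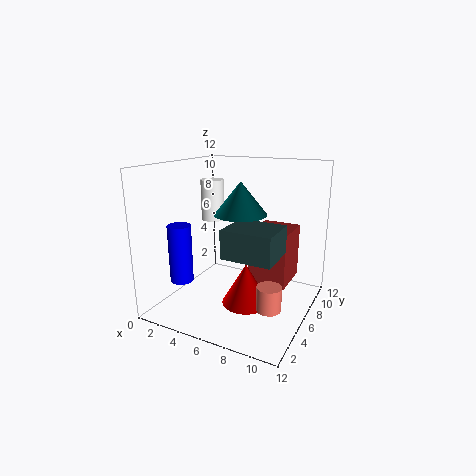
x_1 = 7; y_1 = 5.5; z_1 = 0.5; r_1 = 2; x_2 = 9.5; y_2 = 4.5; z_2 = 1; r_2 = 1; x_3 = 7; y_3 = 4.5; z_3 = 8.5; r_3 = 2; x_4 = 6; y_4 = 8; z_4 = 1; d_4 = 4; h_4 = 5; x_5 = 3; y_5 = 7; z_5 = 7; r_5 = 1; x_6 = 7.5; y_6 = 0.5; z_6 = 6.5; w_6 = 3.5; d_6 = 3; x_7 = 1.5; y_7 = 4; z_7 = 2; r_7 = 1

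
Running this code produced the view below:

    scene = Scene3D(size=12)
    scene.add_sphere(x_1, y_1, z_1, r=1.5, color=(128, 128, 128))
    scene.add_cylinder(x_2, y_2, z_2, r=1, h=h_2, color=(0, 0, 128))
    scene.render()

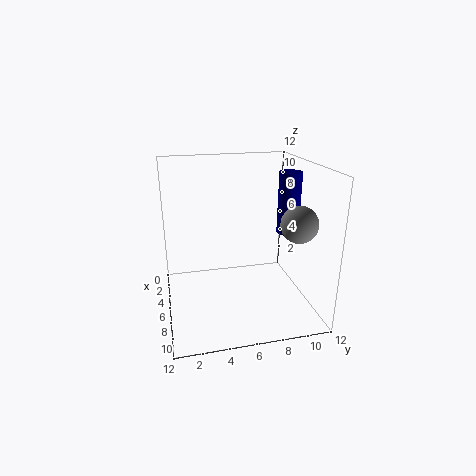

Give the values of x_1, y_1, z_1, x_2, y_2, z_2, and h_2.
x_1 = 8; y_1 = 10.5; z_1 = 7.5; x_2 = 4.5; y_2 = 11; z_2 = 5.5; h_2 = 5.5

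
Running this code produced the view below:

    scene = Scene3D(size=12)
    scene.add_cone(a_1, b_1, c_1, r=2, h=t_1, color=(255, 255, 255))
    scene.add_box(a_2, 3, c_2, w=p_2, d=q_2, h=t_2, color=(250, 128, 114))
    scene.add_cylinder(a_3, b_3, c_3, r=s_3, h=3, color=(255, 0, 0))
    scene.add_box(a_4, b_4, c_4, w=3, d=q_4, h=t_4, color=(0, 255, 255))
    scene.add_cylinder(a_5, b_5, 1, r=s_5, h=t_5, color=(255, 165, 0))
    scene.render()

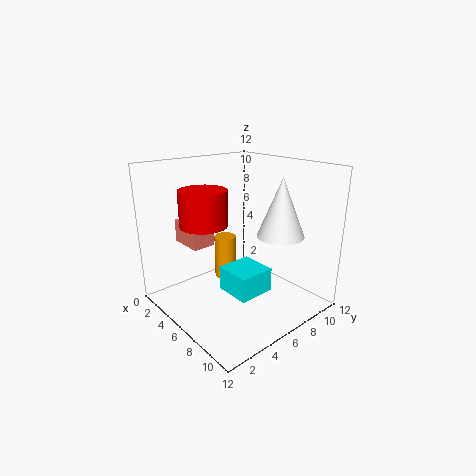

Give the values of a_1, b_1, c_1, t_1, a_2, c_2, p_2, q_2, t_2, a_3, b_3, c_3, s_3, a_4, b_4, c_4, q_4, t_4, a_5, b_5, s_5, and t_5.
a_1 = 8, b_1 = 9, c_1 = 6, t_1 = 5, a_2 = 1, c_2 = 5, p_2 = 3, q_2 = 2, t_2 = 2, a_3 = 4, b_3 = 4, c_3 = 7, s_3 = 2, a_4 = 6, b_4 = 4, c_4 = 2, q_4 = 3, t_4 = 2, a_5 = 3, b_5 = 7, s_5 = 1, t_5 = 4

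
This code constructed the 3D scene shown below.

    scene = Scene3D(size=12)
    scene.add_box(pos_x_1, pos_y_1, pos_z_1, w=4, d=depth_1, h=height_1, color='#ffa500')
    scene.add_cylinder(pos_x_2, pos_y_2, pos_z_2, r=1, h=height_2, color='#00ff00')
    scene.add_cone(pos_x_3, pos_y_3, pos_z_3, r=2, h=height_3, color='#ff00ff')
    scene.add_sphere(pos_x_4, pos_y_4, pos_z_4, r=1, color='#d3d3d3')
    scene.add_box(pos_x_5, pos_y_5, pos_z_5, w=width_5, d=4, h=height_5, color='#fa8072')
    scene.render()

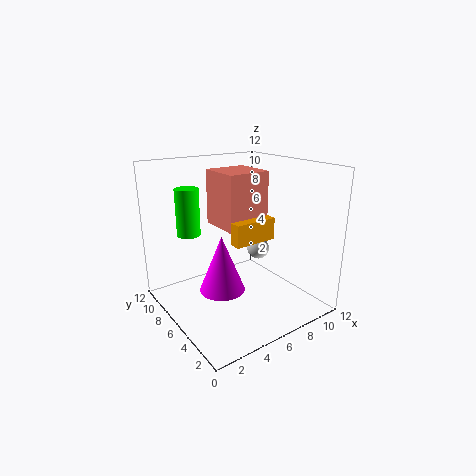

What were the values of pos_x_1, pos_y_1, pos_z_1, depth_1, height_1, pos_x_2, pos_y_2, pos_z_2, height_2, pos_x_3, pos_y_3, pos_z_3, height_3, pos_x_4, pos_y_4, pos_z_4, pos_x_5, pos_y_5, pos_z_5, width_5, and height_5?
pos_x_1 = 6, pos_y_1 = 6, pos_z_1 = 5, depth_1 = 1, height_1 = 2, pos_x_2 = 3, pos_y_2 = 9, pos_z_2 = 6, height_2 = 4, pos_x_3 = 5, pos_y_3 = 7, pos_z_3 = 1, height_3 = 5, pos_x_4 = 9, pos_y_4 = 7, pos_z_4 = 4, pos_x_5 = 6, pos_y_5 = 7, pos_z_5 = 6, width_5 = 4, height_5 = 5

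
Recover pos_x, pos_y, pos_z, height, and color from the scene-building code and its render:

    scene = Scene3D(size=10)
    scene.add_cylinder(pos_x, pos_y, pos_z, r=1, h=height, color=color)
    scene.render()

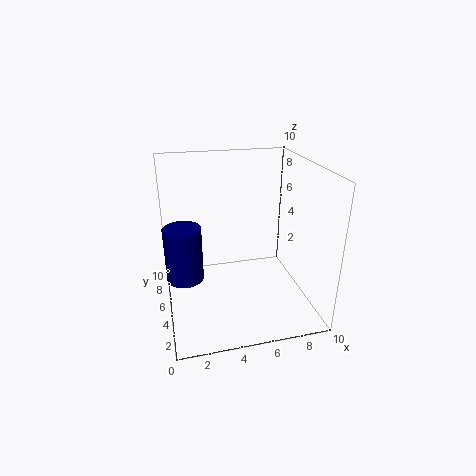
pos_x = 1; pos_y = 1; pos_z = 5; height = 3; color = 'navy'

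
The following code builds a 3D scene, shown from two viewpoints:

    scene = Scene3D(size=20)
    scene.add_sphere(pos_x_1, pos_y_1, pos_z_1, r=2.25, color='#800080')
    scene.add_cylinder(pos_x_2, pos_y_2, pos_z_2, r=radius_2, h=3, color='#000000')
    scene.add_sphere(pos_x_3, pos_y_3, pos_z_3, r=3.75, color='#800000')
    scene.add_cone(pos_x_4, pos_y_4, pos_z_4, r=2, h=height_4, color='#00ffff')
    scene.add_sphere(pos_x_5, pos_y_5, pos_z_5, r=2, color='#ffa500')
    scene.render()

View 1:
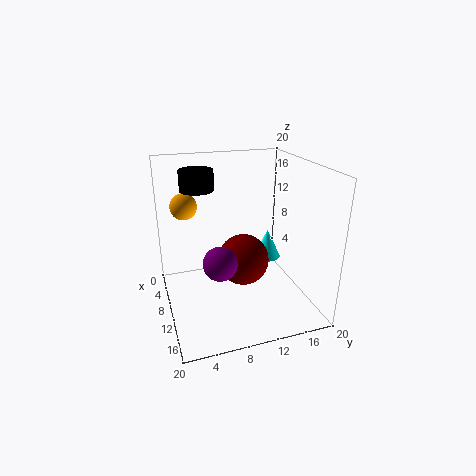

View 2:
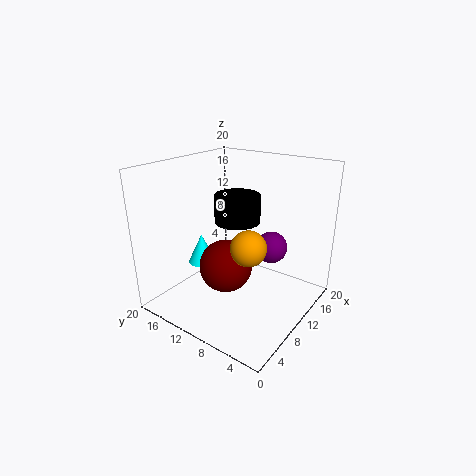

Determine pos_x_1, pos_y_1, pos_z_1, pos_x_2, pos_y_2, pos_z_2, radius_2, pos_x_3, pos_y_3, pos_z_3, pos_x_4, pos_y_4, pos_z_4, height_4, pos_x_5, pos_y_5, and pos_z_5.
pos_x_1 = 13.25
pos_y_1 = 6.5
pos_z_1 = 8.25
pos_x_2 = 4
pos_y_2 = 5.75
pos_z_2 = 15.5
radius_2 = 2.5
pos_x_3 = 8.75
pos_y_3 = 11.25
pos_z_3 = 5.75
pos_x_4 = 8.25
pos_y_4 = 15.25
pos_z_4 = 5.5
height_4 = 4.25
pos_x_5 = 3.25
pos_y_5 = 3.75
pos_z_5 = 13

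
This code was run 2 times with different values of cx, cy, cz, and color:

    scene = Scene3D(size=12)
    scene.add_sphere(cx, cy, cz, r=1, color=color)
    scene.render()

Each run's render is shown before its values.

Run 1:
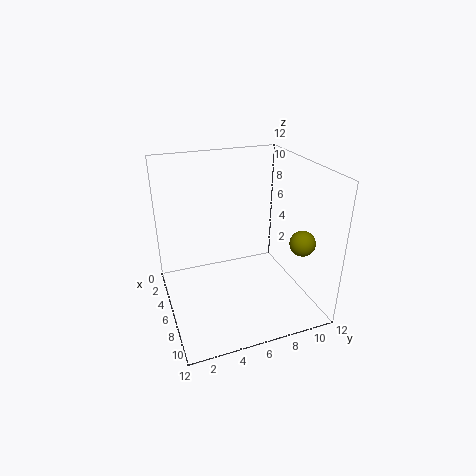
cx = 9.5, cy = 10, cz = 6.5, color = 'olive'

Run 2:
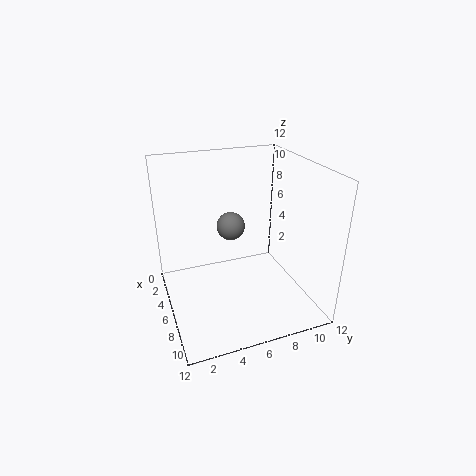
cx = 8.5, cy = 4.5, cz = 8.5, color = 'gray'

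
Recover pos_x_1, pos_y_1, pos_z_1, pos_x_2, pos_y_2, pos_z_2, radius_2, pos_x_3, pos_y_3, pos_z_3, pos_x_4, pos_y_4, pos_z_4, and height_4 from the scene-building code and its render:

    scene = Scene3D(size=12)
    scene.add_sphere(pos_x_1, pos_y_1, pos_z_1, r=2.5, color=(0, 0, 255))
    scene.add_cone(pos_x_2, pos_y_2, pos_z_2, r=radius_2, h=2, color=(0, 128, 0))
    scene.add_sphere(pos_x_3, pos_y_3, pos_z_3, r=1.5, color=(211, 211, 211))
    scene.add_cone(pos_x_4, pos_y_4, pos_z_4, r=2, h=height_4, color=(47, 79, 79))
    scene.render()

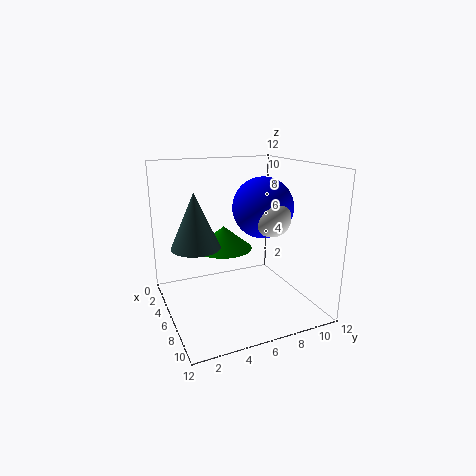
pos_x_1 = 6.5, pos_y_1 = 8, pos_z_1 = 8.5, pos_x_2 = 4, pos_y_2 = 5.5, pos_z_2 = 4.5, radius_2 = 2.5, pos_x_3 = 8, pos_y_3 = 8, pos_z_3 = 8, pos_x_4 = 5.5, pos_y_4 = 2.5, pos_z_4 = 5.5, height_4 = 4.5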